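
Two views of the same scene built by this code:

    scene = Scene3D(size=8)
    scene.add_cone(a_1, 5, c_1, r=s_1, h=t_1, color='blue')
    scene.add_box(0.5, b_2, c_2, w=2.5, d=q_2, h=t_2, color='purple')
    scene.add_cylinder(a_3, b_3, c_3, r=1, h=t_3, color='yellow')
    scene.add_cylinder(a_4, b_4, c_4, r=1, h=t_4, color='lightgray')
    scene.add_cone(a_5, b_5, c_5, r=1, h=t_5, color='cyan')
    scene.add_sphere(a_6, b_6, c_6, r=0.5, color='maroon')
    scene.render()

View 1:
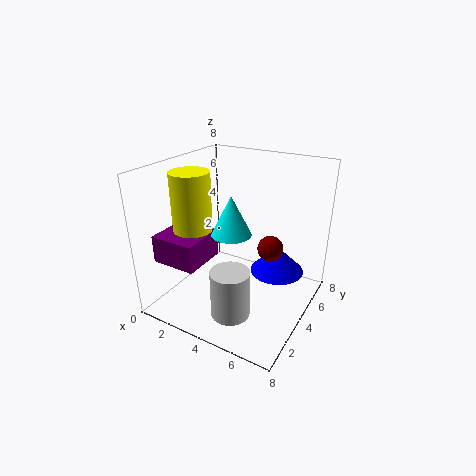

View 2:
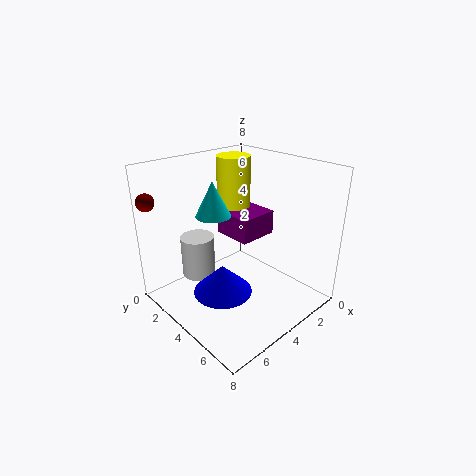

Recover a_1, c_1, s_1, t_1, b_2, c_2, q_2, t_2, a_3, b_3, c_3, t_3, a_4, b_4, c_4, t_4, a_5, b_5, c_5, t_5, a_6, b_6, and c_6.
a_1 = 6; c_1 = 2; s_1 = 1.5; t_1 = 1.5; b_2 = 1; c_2 = 3; q_2 = 2.5; t_2 = 1.5; a_3 = 2.5; b_3 = 2; c_3 = 5; t_3 = 3; a_4 = 5; b_4 = 1.5; c_4 = 1; t_4 = 2.5; a_5 = 4.5; b_5 = 2.5; c_5 = 5; t_5 = 2; a_6 = 7.5; b_6 = 0.5; c_6 = 6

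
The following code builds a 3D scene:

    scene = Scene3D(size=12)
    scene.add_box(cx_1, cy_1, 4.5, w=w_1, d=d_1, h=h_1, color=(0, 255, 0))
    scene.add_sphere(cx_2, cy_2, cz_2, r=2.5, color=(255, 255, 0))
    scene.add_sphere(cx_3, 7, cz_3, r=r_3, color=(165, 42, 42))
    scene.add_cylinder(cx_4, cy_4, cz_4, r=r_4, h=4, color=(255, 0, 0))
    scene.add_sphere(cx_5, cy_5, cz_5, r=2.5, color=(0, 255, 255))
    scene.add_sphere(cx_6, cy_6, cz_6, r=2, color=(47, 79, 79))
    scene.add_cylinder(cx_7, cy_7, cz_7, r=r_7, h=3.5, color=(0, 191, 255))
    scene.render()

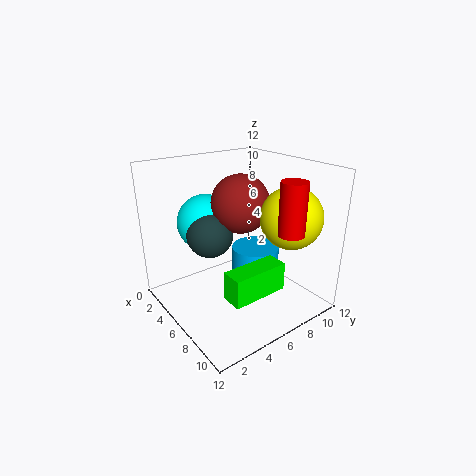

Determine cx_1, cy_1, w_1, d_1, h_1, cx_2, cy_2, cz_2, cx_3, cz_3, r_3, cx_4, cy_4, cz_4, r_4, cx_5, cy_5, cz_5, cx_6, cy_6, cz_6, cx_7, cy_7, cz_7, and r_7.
cx_1 = 10.5; cy_1 = 1.5; w_1 = 1.5; d_1 = 4; h_1 = 2; cx_2 = 9; cy_2 = 9; cz_2 = 8; cx_3 = 5; cz_3 = 8.5; r_3 = 2.5; cx_4 = 10.5; cy_4 = 7.5; cz_4 = 7.5; r_4 = 1; cx_5 = 2.5; cy_5 = 5; cz_5 = 6.5; cx_6 = 4; cy_6 = 4.5; cz_6 = 6; cx_7 = 6.5; cy_7 = 7.5; cz_7 = 1.5; r_7 = 2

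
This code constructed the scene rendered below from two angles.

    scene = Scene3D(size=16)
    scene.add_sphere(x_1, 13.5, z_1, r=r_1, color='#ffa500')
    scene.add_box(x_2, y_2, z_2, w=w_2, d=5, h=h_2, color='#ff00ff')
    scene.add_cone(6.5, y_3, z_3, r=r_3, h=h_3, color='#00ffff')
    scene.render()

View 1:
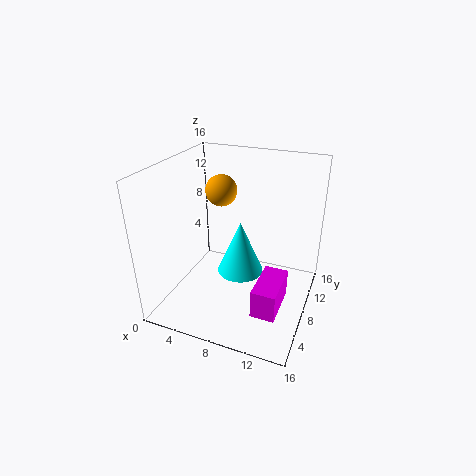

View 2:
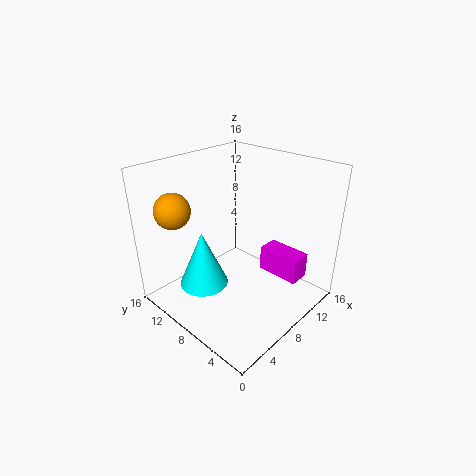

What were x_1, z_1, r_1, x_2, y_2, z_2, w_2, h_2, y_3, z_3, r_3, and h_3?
x_1 = 3.5; z_1 = 11; r_1 = 2; x_2 = 11.5; y_2 = 2.5; z_2 = 2.5; w_2 = 2.5; h_2 = 3; y_3 = 12.5; z_3 = 0.5; r_3 = 3; h_3 = 7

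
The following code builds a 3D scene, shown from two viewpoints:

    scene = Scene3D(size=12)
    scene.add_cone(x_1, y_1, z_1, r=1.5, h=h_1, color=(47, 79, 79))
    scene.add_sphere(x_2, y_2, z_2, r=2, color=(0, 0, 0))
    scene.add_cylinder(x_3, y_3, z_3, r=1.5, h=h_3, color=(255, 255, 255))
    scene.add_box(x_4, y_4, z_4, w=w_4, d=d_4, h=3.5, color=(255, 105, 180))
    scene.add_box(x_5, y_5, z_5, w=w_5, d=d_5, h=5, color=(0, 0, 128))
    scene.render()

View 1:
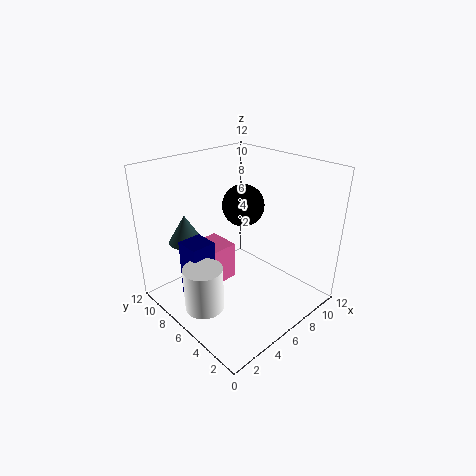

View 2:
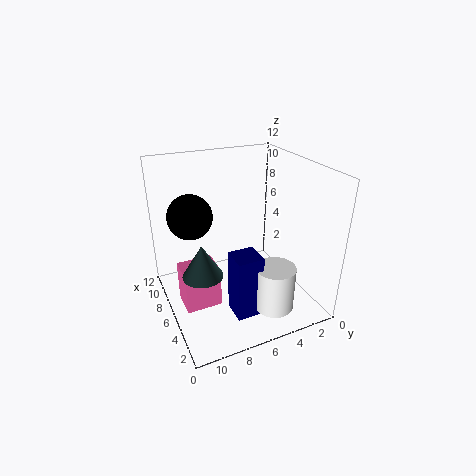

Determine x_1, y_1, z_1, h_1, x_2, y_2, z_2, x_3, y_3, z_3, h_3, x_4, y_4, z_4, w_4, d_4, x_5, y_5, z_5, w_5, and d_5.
x_1 = 3.5, y_1 = 10, z_1 = 5, h_1 = 2.5, x_2 = 9.5, y_2 = 9, z_2 = 7, x_3 = 1.5, y_3 = 5, z_3 = 2, h_3 = 3.5, x_4 = 5, y_4 = 8, z_4 = 0.5, w_4 = 2.5, d_4 = 3, x_5 = 1.5, y_5 = 6, z_5 = 1.5, w_5 = 2, d_5 = 2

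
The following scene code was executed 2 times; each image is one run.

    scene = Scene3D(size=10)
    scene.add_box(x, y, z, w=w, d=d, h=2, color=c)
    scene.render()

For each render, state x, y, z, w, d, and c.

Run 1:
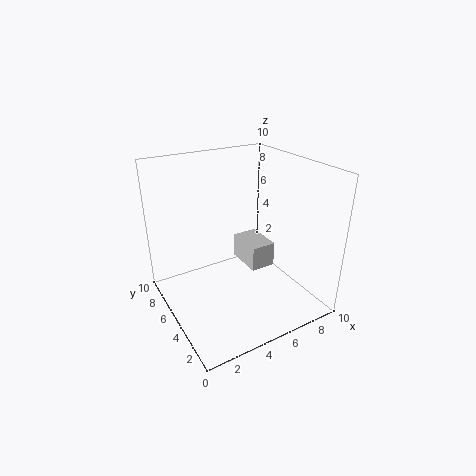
x = 7
y = 6
z = 1
w = 2
d = 3
c = 'lightgray'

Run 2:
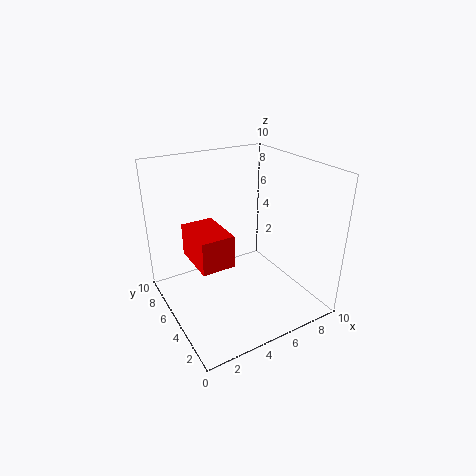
x = 1
y = 2
z = 5
w = 2
d = 3
c = 'red'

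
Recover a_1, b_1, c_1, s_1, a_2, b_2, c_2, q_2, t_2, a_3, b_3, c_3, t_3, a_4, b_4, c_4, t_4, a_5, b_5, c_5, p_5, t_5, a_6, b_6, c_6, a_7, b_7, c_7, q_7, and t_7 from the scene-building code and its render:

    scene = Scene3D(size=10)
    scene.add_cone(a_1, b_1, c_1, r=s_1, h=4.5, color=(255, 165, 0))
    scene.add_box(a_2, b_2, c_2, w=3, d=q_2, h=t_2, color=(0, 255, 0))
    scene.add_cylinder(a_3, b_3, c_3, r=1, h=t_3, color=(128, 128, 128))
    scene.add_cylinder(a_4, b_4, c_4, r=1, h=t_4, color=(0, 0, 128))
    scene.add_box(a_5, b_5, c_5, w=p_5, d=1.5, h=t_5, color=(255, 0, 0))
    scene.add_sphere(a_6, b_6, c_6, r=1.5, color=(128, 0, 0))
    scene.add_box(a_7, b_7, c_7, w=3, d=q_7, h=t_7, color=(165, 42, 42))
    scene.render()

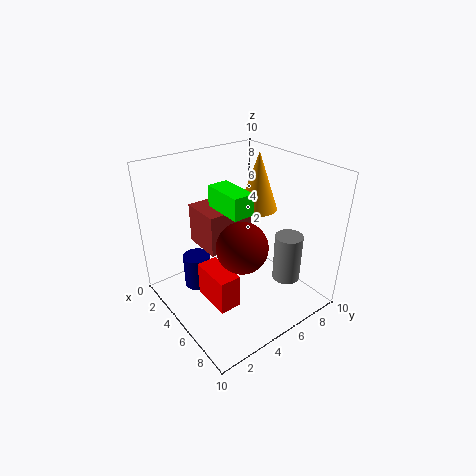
a_1 = 3
b_1 = 8.5
c_1 = 5.5
s_1 = 1.5
a_2 = 3
b_2 = 4
c_2 = 7
q_2 = 1.5
t_2 = 1.5
a_3 = 7
b_3 = 8
c_3 = 1.5
t_3 = 3.5
a_4 = 2.5
b_4 = 3
c_4 = 0.5
t_4 = 2.5
a_5 = 3.5
b_5 = 2.5
c_5 = 0.5
p_5 = 3
t_5 = 2.5
a_6 = 8
b_6 = 3
c_6 = 6.5
a_7 = 1
b_7 = 3.5
c_7 = 3.5
q_7 = 3.5
t_7 = 3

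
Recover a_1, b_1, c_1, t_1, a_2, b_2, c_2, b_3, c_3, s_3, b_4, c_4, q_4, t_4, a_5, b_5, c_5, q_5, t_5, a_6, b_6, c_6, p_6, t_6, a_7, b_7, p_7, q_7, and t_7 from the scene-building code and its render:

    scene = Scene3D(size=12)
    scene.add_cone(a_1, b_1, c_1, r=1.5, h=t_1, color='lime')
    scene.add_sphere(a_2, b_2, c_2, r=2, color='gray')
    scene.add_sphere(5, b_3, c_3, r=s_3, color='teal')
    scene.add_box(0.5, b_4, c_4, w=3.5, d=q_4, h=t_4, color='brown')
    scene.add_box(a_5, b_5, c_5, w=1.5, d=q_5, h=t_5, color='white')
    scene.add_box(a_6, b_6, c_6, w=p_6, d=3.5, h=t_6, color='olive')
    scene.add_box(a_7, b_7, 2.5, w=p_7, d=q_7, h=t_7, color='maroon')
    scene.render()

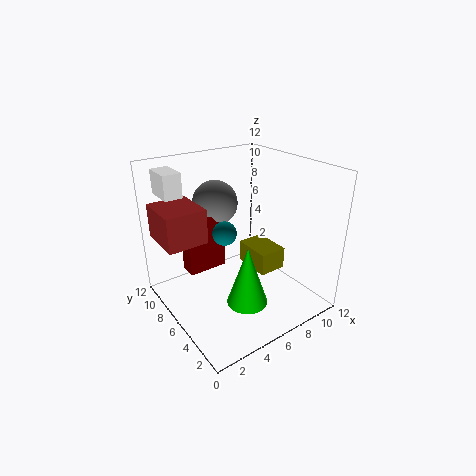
a_1 = 4
b_1 = 2
c_1 = 3
t_1 = 4.5
a_2 = 6
b_2 = 9.5
c_2 = 8
b_3 = 6.5
c_3 = 6.5
s_3 = 1
b_4 = 7.5
c_4 = 5.5
q_4 = 4
t_4 = 3
a_5 = 1
b_5 = 8.5
c_5 = 9.5
q_5 = 2.5
t_5 = 2
a_6 = 8
b_6 = 5
c_6 = 2
p_6 = 2.5
t_6 = 2
a_7 = 2.5
b_7 = 8
p_7 = 3.5
q_7 = 1.5
t_7 = 5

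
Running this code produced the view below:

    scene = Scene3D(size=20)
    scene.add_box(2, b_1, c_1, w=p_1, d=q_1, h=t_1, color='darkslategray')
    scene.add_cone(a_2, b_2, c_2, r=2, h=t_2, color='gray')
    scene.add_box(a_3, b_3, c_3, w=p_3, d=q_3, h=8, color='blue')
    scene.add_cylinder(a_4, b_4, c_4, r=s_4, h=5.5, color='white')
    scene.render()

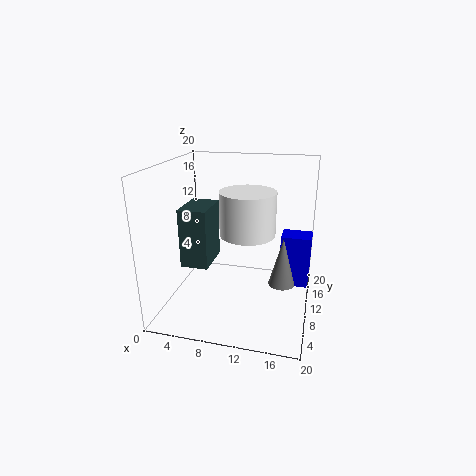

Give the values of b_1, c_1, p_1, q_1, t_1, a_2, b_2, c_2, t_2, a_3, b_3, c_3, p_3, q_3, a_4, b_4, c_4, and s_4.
b_1 = 8; c_1 = 5.5; p_1 = 4; q_1 = 6; t_1 = 8.5; a_2 = 16; b_2 = 13.5; c_2 = 1.5; t_2 = 7.5; a_3 = 15.5; b_3 = 14; c_3 = 1; p_3 = 4.5; q_3 = 3.5; a_4 = 12; b_4 = 7; c_4 = 12; s_4 = 3.5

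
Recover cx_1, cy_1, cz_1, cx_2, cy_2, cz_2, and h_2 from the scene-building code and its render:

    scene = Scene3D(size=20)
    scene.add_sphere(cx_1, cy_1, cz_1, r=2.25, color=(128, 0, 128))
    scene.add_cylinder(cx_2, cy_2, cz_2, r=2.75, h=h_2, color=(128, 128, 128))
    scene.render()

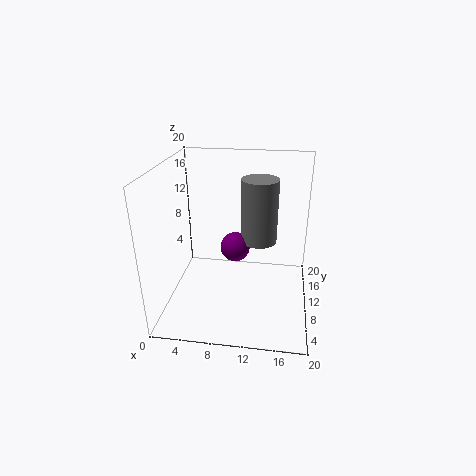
cx_1 = 9; cy_1 = 13.75; cz_1 = 6.5; cx_2 = 12.5; cy_2 = 15; cz_2 = 7.25; h_2 = 9.75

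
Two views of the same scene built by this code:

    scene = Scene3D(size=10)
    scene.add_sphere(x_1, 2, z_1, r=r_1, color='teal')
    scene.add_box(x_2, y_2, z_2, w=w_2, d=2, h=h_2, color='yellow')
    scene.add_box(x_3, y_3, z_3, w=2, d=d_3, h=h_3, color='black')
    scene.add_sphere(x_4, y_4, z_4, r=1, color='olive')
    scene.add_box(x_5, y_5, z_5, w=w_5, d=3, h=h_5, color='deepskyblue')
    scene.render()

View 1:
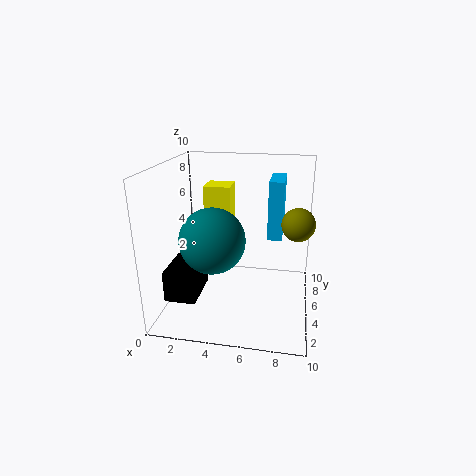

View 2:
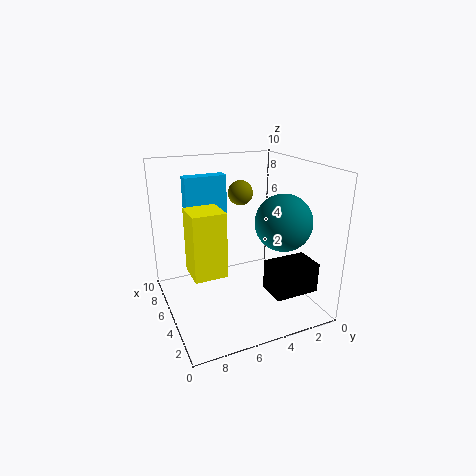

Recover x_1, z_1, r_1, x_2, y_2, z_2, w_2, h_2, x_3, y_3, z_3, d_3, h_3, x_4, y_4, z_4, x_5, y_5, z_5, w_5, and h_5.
x_1 = 4, z_1 = 6, r_1 = 2, x_2 = 2, y_2 = 7, z_2 = 4, w_2 = 2, h_2 = 4, x_3 = 1, y_3 = 1, z_3 = 2, d_3 = 3, h_3 = 2, x_4 = 9, y_4 = 3, z_4 = 7, x_5 = 7, y_5 = 5, z_5 = 5, w_5 = 1, h_5 = 4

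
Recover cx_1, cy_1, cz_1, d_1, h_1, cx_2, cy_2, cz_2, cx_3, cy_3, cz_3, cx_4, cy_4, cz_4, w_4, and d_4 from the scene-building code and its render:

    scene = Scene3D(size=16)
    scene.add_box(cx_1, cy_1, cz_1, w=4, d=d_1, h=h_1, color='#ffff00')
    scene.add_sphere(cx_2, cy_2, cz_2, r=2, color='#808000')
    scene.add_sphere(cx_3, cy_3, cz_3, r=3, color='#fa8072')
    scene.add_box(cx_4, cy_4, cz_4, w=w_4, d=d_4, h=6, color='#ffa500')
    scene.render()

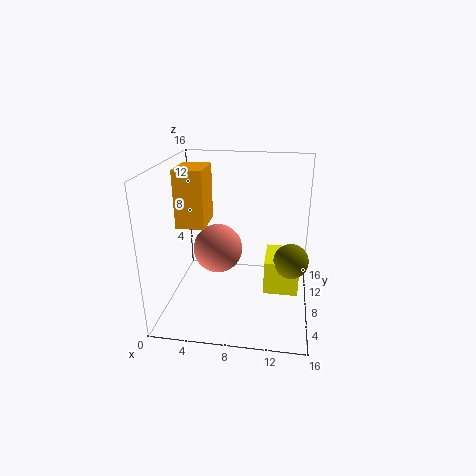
cx_1 = 11; cy_1 = 8; cz_1 = 1; d_1 = 5; h_1 = 4; cx_2 = 14; cy_2 = 9; cz_2 = 5; cx_3 = 5; cy_3 = 11; cz_3 = 5; cx_4 = 2; cy_4 = 5; cz_4 = 10; w_4 = 3; d_4 = 4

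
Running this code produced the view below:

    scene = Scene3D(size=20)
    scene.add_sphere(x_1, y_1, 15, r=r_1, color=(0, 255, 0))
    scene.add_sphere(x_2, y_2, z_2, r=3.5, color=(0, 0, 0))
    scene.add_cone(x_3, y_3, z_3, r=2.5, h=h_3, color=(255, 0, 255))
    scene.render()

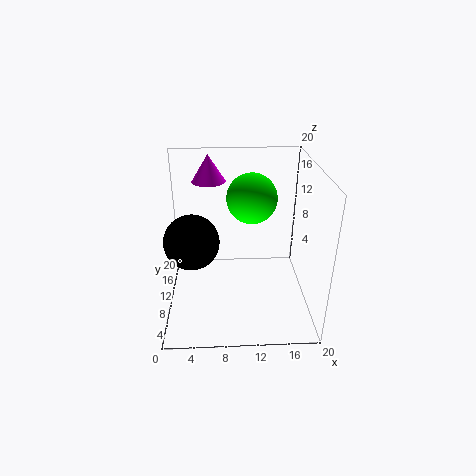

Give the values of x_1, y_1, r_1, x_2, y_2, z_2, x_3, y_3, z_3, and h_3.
x_1 = 12, y_1 = 12, r_1 = 3.5, x_2 = 4, y_2 = 6.5, z_2 = 11.5, x_3 = 6, y_3 = 16.5, z_3 = 16, h_3 = 4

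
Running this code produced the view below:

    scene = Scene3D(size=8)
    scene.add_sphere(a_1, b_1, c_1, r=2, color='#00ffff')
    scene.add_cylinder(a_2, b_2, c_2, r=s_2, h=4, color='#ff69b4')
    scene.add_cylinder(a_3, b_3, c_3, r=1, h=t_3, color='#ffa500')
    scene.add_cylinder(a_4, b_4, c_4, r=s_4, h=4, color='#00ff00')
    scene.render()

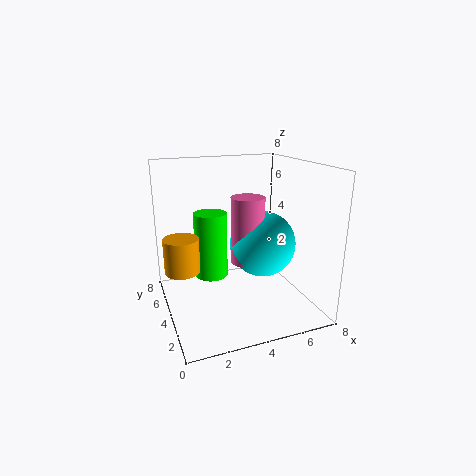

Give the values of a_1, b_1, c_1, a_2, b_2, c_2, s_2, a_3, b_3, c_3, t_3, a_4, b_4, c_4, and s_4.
a_1 = 6
b_1 = 5
c_1 = 3
a_2 = 5
b_2 = 5
c_2 = 2
s_2 = 1
a_3 = 1
b_3 = 5
c_3 = 2
t_3 = 2
a_4 = 3
b_4 = 6
c_4 = 1
s_4 = 1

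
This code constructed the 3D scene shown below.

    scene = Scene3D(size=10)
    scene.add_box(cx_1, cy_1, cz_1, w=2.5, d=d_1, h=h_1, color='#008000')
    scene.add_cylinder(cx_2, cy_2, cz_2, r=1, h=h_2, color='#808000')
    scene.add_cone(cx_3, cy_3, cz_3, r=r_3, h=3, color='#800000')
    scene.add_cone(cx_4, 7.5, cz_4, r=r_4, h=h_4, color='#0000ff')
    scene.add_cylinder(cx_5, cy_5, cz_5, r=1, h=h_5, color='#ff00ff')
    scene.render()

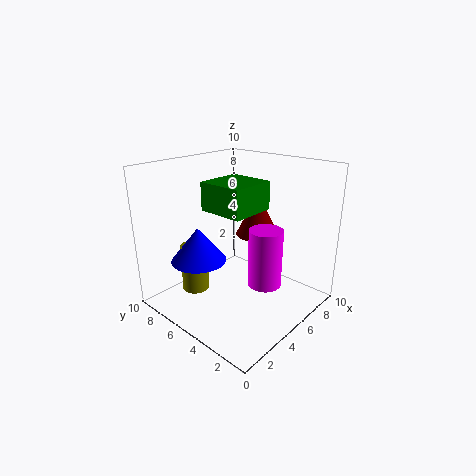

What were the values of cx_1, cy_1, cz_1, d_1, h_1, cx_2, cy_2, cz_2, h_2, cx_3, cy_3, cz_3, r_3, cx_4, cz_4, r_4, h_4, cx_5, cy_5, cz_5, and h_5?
cx_1 = 0.5
cy_1 = 1
cz_1 = 8.5
d_1 = 2.5
h_1 = 1.5
cx_2 = 3.5
cy_2 = 8
cz_2 = 0.5
h_2 = 3.5
cx_3 = 6.5
cy_3 = 4.5
cz_3 = 5
r_3 = 1.5
cx_4 = 3.5
cz_4 = 3
r_4 = 2
h_4 = 2.5
cx_5 = 3.5
cy_5 = 1.5
cz_5 = 3.5
h_5 = 3.5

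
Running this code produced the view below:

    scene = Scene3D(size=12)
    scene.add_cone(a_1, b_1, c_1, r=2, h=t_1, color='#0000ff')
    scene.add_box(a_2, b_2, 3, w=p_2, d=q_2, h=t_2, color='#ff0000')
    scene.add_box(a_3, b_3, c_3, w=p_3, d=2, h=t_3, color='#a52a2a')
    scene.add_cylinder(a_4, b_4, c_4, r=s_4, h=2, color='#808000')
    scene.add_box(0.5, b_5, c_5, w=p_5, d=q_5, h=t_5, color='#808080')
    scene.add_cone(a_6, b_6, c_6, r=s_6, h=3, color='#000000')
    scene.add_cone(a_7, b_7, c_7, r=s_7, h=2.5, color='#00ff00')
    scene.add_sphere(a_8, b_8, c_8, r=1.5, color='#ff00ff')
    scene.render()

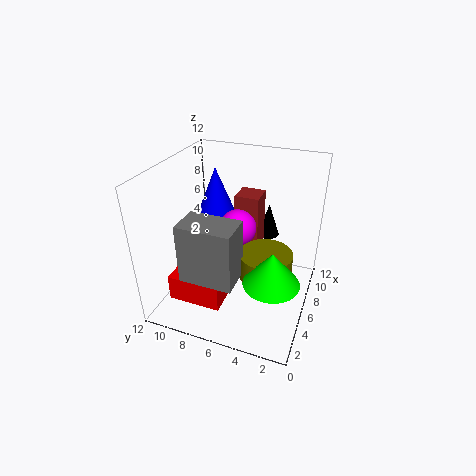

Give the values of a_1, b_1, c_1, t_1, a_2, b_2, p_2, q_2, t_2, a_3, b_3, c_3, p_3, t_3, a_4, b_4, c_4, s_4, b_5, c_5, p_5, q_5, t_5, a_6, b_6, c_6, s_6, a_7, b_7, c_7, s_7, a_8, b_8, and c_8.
a_1 = 9.5
b_1 = 9.5
c_1 = 5.5
t_1 = 5
a_2 = 0.5
b_2 = 5.5
p_2 = 3
q_2 = 4
t_2 = 2
a_3 = 6.5
b_3 = 4.5
c_3 = 4
p_3 = 2
t_3 = 5.5
a_4 = 4
b_4 = 3
c_4 = 4.5
s_4 = 2
b_5 = 4.5
c_5 = 5
p_5 = 2.5
q_5 = 4
t_5 = 4.5
a_6 = 10
b_6 = 4.5
c_6 = 4.5
s_6 = 1
a_7 = 2
b_7 = 2
c_7 = 5.5
s_7 = 2
a_8 = 6
b_8 = 6
c_8 = 7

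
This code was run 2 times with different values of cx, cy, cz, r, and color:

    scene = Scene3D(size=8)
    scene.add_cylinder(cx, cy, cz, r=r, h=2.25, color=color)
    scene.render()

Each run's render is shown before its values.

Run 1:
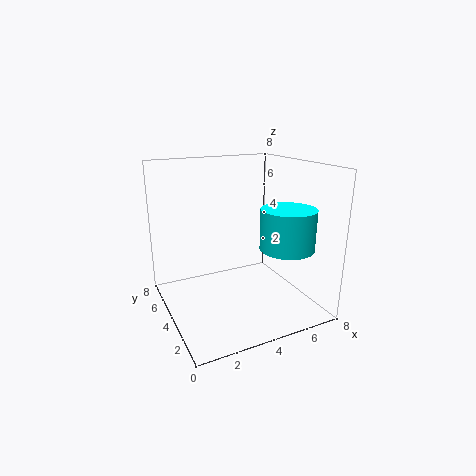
cx = 6.25; cy = 2.5; cz = 3.5; r = 1.5; color = 'cyan'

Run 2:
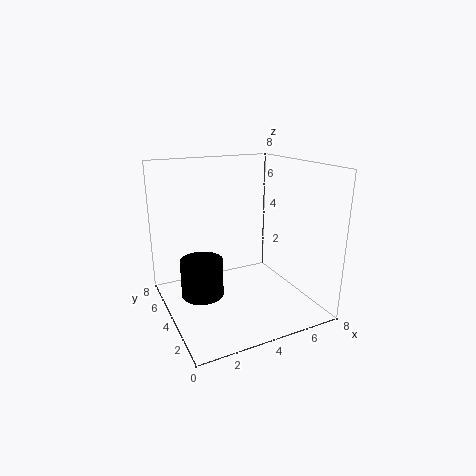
cx = 2.25; cy = 5.25; cz = 0.25; r = 1.25; color = 'black'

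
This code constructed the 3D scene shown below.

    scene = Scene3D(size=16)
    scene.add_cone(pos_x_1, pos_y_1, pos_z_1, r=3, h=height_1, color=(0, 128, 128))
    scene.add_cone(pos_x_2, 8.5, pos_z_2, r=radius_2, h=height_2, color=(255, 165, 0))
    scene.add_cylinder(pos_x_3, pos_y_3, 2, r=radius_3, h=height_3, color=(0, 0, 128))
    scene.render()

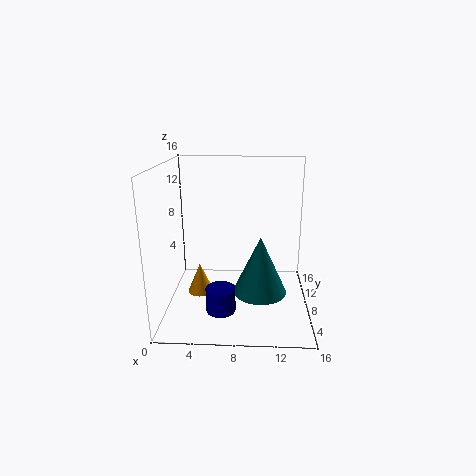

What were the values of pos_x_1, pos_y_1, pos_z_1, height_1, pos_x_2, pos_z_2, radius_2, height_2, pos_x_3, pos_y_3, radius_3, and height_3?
pos_x_1 = 10.5, pos_y_1 = 7, pos_z_1 = 2, height_1 = 6.5, pos_x_2 = 3.5, pos_z_2 = 1, radius_2 = 1.5, height_2 = 3.5, pos_x_3 = 6.5, pos_y_3 = 3, radius_3 = 1.5, height_3 = 2.5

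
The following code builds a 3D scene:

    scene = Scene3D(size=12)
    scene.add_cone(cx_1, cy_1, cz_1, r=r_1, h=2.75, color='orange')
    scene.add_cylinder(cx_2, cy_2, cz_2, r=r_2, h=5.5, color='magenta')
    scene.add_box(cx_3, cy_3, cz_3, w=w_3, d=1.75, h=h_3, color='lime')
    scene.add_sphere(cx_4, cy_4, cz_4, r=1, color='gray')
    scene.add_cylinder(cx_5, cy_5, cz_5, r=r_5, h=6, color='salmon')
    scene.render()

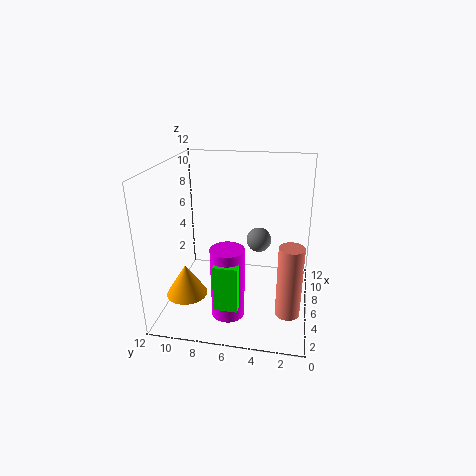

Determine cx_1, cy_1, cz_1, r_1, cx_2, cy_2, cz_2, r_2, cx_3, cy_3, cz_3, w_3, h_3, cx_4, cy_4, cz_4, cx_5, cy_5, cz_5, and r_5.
cx_1 = 4.5, cy_1 = 10.25, cz_1 = 1, r_1 = 1.75, cx_2 = 2, cy_2 = 6, cz_2 = 1.5, r_2 = 1.25, cx_3 = 0.5, cy_3 = 5, cz_3 = 2.75, w_3 = 2.25, h_3 = 3.5, cx_4 = 6, cy_4 = 4.25, cz_4 = 6, cx_5 = 4, cy_5 = 1.5, cz_5 = 0.5, r_5 = 1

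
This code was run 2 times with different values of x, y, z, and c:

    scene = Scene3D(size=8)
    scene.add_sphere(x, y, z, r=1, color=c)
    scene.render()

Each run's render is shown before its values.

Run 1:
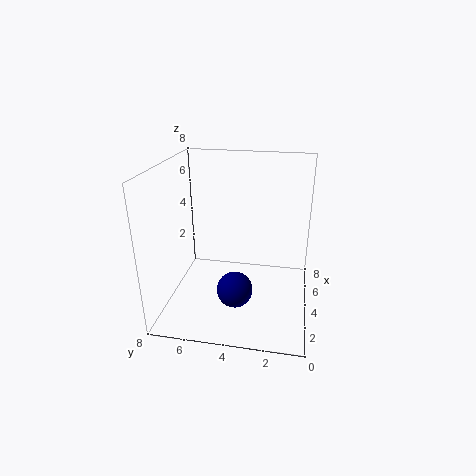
x = 3, y = 4, z = 1.25, c = 'navy'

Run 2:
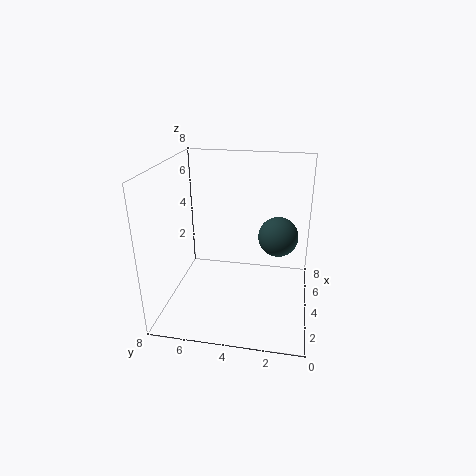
x = 3, y = 1.75, z = 4.75, c = 'darkslategray'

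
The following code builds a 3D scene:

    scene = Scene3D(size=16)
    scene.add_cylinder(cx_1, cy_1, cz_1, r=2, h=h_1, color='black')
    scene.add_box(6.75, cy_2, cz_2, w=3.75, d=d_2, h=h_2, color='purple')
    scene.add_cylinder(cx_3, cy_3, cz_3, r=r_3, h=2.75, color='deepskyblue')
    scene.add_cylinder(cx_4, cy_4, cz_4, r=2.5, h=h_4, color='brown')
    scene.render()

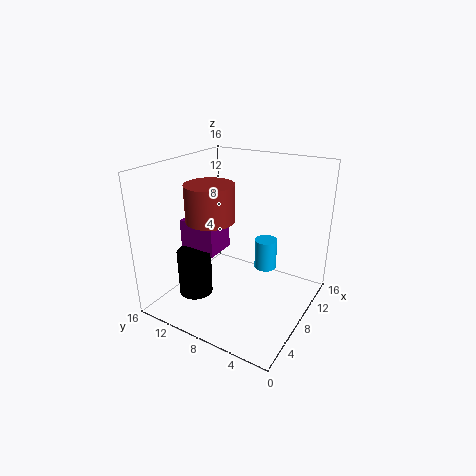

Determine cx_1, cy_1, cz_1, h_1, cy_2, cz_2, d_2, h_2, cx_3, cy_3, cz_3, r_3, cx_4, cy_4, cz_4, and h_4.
cx_1 = 6.25; cy_1 = 13; cz_1 = 0.25; h_1 = 5.5; cy_2 = 10.75; cz_2 = 5.25; d_2 = 4.5; h_2 = 3.75; cx_3 = 4.25; cy_3 = 2.75; cz_3 = 8; r_3 = 1; cx_4 = 4.75; cy_4 = 9.25; cz_4 = 11; h_4 = 3.75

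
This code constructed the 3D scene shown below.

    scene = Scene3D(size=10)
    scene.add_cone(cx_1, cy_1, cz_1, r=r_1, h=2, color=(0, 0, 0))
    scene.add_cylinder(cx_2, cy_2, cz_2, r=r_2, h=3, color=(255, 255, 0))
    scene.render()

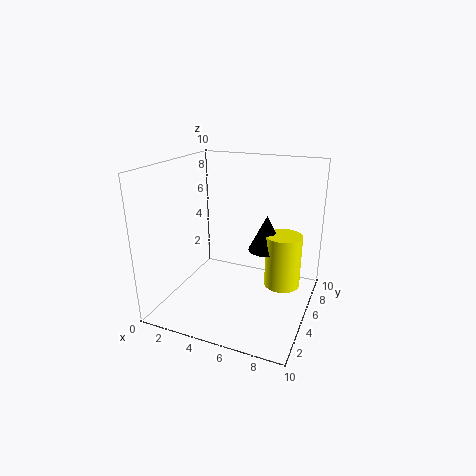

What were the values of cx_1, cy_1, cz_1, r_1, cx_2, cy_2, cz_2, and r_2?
cx_1 = 8, cy_1 = 2, cz_1 = 6, r_1 = 1, cx_2 = 9, cy_2 = 2, cz_2 = 4, r_2 = 1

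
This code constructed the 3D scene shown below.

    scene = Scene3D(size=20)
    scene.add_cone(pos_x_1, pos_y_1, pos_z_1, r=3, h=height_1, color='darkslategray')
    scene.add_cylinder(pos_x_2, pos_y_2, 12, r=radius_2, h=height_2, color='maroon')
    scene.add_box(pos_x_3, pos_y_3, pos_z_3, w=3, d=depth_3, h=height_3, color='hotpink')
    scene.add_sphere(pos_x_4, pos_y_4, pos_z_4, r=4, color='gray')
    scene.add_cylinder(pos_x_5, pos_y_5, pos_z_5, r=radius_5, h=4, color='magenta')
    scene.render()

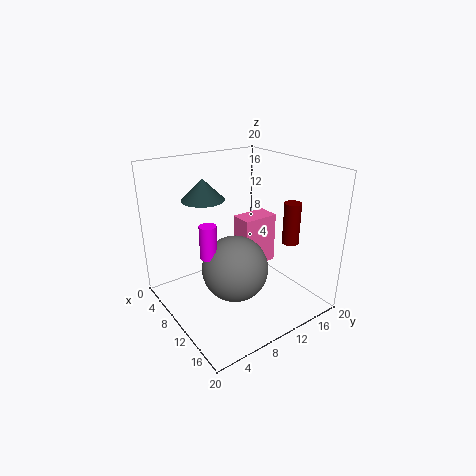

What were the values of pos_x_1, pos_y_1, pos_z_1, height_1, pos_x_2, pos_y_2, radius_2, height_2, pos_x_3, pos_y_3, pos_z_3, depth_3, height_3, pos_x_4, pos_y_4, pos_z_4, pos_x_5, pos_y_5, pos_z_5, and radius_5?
pos_x_1 = 6; pos_y_1 = 7; pos_z_1 = 15; height_1 = 3; pos_x_2 = 18; pos_y_2 = 12; radius_2 = 1; height_2 = 5; pos_x_3 = 9; pos_y_3 = 10; pos_z_3 = 6; depth_3 = 5; height_3 = 7; pos_x_4 = 15; pos_y_4 = 6; pos_z_4 = 9; pos_x_5 = 14; pos_y_5 = 3; pos_z_5 = 11; radius_5 = 1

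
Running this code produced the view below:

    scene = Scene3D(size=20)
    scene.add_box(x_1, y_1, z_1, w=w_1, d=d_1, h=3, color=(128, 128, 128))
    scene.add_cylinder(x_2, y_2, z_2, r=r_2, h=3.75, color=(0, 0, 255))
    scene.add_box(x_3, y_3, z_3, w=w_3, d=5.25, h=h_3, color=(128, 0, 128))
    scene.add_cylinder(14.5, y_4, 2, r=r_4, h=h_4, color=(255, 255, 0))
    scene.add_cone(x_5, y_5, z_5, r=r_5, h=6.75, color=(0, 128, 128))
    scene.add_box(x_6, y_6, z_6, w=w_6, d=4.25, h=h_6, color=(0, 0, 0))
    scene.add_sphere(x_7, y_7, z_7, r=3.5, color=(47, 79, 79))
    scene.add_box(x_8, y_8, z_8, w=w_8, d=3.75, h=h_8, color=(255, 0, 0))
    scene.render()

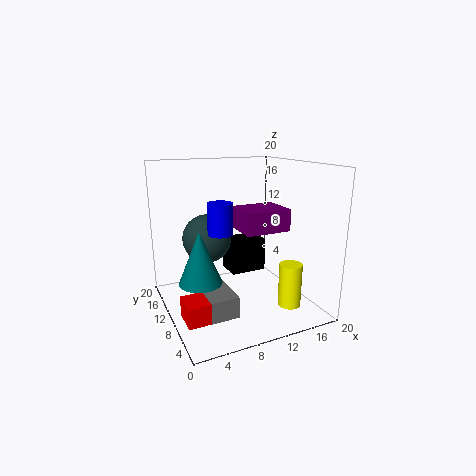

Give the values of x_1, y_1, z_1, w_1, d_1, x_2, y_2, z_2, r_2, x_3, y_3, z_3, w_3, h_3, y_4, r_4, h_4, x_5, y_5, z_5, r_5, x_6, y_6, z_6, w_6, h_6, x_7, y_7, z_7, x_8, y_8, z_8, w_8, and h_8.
x_1 = 4
y_1 = 5.75
z_1 = 0.25
w_1 = 4.25
d_1 = 6.75
x_2 = 5.5
y_2 = 5.25
z_2 = 12.5
r_2 = 1.5
x_3 = 9.75
y_3 = 6.25
z_3 = 11.25
w_3 = 6.25
h_3 = 3
y_4 = 3.5
r_4 = 1.5
h_4 = 5.75
x_5 = 3.5
y_5 = 7.25
z_5 = 5.75
r_5 = 2.75
x_6 = 11.25
y_6 = 14.5
z_6 = 2.25
w_6 = 5.75
h_6 = 5.25
x_7 = 6.75
y_7 = 13.75
z_7 = 9.25
x_8 = 1
y_8 = 4.75
z_8 = 1
w_8 = 3
h_8 = 2.75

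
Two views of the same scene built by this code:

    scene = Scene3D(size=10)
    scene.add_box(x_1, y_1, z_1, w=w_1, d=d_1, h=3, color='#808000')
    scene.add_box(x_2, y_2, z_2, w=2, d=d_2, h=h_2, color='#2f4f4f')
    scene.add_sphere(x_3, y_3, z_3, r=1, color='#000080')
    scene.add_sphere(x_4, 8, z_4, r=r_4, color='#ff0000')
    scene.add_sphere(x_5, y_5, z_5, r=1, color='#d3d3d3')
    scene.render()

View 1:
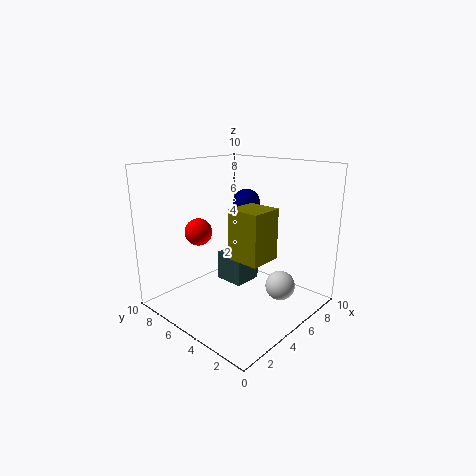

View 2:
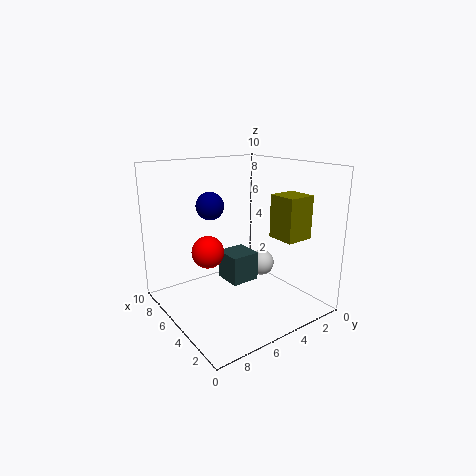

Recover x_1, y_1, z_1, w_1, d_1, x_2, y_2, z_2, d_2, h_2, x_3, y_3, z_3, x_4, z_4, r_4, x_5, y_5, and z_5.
x_1 = 2
y_1 = 1
z_1 = 5
w_1 = 2
d_1 = 2
x_2 = 4
y_2 = 4
z_2 = 2
d_2 = 2
h_2 = 2
x_3 = 7
y_3 = 6
z_3 = 7
x_4 = 4
z_4 = 5
r_4 = 1
x_5 = 6
y_5 = 2
z_5 = 2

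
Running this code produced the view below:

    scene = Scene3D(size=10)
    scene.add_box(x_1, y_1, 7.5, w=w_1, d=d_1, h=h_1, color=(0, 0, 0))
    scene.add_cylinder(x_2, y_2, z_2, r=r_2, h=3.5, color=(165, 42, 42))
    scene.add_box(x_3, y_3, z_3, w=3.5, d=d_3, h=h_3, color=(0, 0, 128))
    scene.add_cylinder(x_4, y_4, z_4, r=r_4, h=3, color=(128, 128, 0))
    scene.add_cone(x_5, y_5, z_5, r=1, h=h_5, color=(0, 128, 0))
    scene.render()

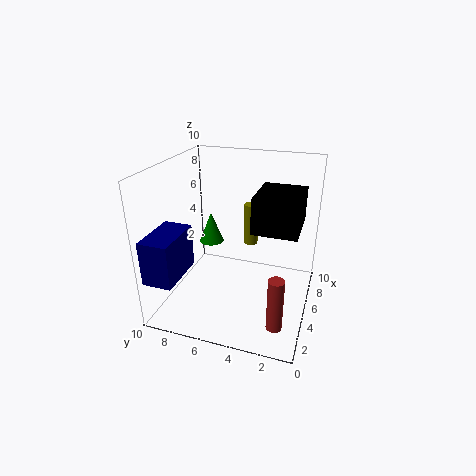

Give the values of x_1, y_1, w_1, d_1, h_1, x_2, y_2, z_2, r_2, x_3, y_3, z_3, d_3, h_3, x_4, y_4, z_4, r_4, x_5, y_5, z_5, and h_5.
x_1 = 1
y_1 = 0.5
w_1 = 3
d_1 = 2.5
h_1 = 2
x_2 = 1.5
y_2 = 1.5
z_2 = 1
r_2 = 0.5
x_3 = 0.5
y_3 = 8
z_3 = 3
d_3 = 2
h_3 = 3
x_4 = 6.5
y_4 = 4.5
z_4 = 4
r_4 = 0.5
x_5 = 8.5
y_5 = 8.5
z_5 = 2.5
h_5 = 2.5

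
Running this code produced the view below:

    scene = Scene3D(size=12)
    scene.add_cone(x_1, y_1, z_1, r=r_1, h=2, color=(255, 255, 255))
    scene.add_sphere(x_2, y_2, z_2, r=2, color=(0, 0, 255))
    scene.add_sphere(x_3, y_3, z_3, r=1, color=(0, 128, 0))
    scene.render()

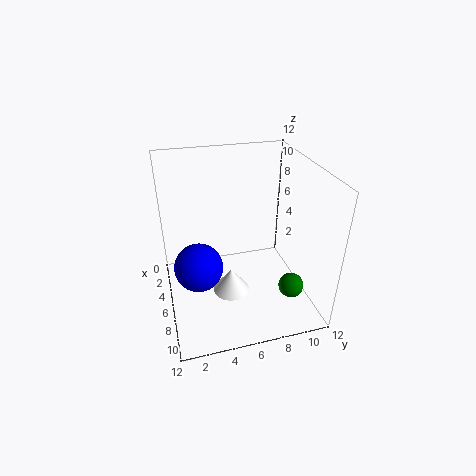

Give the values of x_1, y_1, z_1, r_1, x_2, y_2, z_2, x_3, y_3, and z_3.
x_1 = 7.5; y_1 = 5; z_1 = 2; r_1 = 1.5; x_2 = 6.5; y_2 = 2.5; z_2 = 4; x_3 = 9.5; y_3 = 9.5; z_3 = 3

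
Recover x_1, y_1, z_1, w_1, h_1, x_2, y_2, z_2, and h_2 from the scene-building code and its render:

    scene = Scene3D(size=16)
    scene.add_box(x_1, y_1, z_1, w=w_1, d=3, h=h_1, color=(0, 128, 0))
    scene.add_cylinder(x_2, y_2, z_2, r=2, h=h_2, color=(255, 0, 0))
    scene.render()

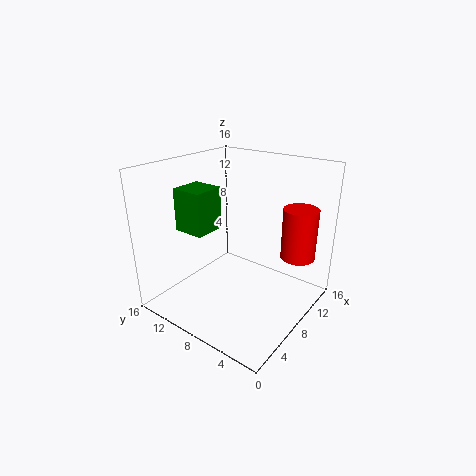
x_1 = 1
y_1 = 7
z_1 = 11
w_1 = 3
h_1 = 4
x_2 = 13
y_2 = 3
z_2 = 5
h_2 = 6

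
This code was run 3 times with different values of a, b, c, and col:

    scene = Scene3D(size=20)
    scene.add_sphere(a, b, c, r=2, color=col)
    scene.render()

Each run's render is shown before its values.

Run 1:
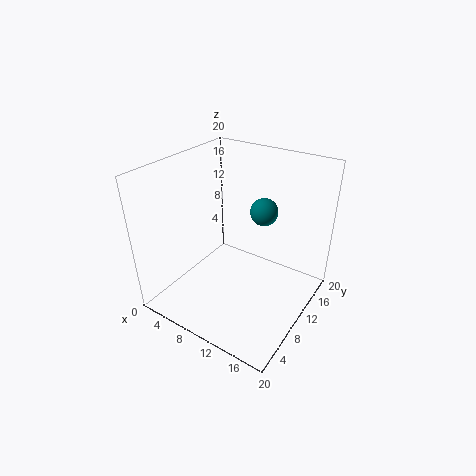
a = 11.5
b = 14.5
c = 12.5
col = 'teal'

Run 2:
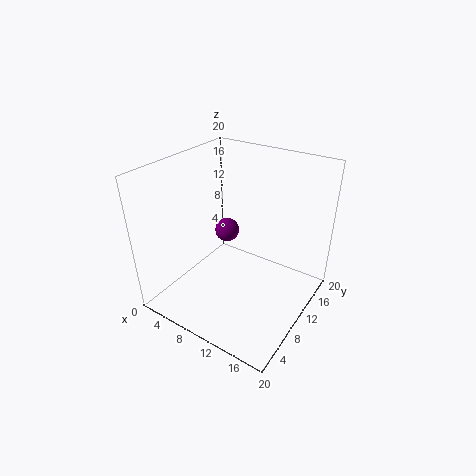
a = 3.5
b = 16.5
c = 6
col = 'purple'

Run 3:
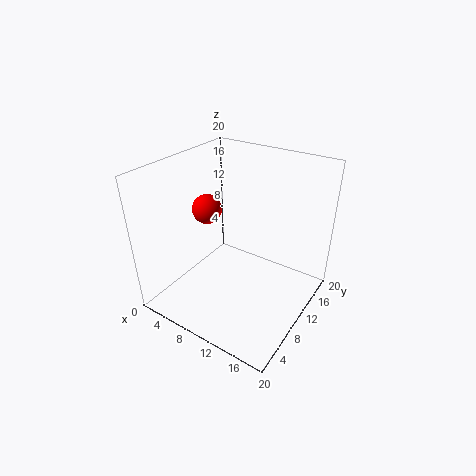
a = 6
b = 8.5
c = 14
col = 'red'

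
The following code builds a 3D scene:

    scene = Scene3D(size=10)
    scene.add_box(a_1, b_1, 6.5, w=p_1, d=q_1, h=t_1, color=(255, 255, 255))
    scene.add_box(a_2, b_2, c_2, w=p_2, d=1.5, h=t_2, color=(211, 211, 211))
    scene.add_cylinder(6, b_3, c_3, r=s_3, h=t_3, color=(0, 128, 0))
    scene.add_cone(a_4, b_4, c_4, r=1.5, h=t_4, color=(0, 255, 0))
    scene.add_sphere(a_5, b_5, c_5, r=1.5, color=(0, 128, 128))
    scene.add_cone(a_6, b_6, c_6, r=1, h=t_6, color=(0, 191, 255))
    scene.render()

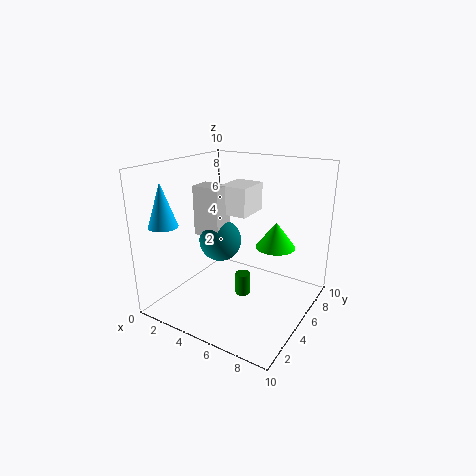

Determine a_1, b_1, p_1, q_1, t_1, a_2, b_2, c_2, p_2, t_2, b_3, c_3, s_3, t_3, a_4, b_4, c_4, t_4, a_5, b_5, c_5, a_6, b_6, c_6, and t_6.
a_1 = 3.5
b_1 = 5
p_1 = 2
q_1 = 2.5
t_1 = 2
a_2 = 2
b_2 = 4
c_2 = 5
p_2 = 2
t_2 = 3.5
b_3 = 4
c_3 = 1.5
s_3 = 0.5
t_3 = 1.5
a_4 = 6.5
b_4 = 8
c_4 = 3.5
t_4 = 2
a_5 = 3.5
b_5 = 5
c_5 = 4.5
a_6 = 1
b_6 = 2
c_6 = 6
t_6 = 3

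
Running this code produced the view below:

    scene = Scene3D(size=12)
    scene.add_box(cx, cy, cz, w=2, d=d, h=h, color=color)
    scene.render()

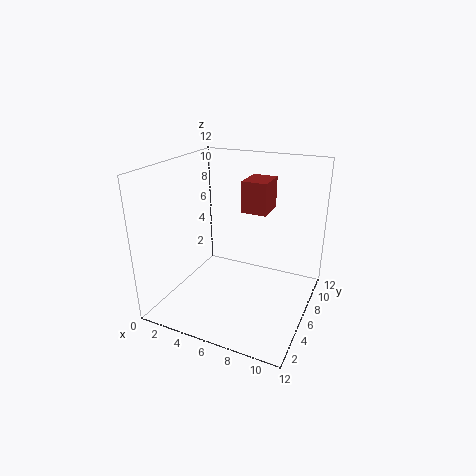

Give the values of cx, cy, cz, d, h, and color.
cx = 6.5
cy = 5.5
cz = 8.5
d = 2.5
h = 2.5
color = 'brown'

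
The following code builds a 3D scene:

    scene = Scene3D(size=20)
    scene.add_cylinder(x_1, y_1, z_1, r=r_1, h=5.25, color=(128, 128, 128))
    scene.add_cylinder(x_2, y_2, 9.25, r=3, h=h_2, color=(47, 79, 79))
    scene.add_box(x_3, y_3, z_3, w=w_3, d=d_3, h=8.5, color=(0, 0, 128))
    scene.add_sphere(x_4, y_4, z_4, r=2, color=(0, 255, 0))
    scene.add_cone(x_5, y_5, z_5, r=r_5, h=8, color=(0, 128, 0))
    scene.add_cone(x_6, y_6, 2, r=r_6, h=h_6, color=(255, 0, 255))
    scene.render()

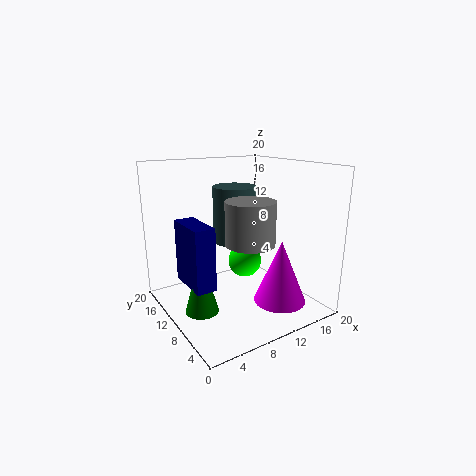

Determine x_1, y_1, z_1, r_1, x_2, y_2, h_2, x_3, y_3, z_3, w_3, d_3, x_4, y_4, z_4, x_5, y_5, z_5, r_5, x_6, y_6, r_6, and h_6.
x_1 = 8
y_1 = 4.25
z_1 = 11.25
r_1 = 3
x_2 = 10.25
y_2 = 11.25
h_2 = 7.75
x_3 = 2.5
y_3 = 7.75
z_3 = 4.25
w_3 = 2.75
d_3 = 6.5
x_4 = 7.75
y_4 = 5
z_4 = 9
x_5 = 3.75
y_5 = 9.25
z_5 = 1
r_5 = 2.25
x_6 = 13.25
y_6 = 4.5
r_6 = 3.5
h_6 = 8.5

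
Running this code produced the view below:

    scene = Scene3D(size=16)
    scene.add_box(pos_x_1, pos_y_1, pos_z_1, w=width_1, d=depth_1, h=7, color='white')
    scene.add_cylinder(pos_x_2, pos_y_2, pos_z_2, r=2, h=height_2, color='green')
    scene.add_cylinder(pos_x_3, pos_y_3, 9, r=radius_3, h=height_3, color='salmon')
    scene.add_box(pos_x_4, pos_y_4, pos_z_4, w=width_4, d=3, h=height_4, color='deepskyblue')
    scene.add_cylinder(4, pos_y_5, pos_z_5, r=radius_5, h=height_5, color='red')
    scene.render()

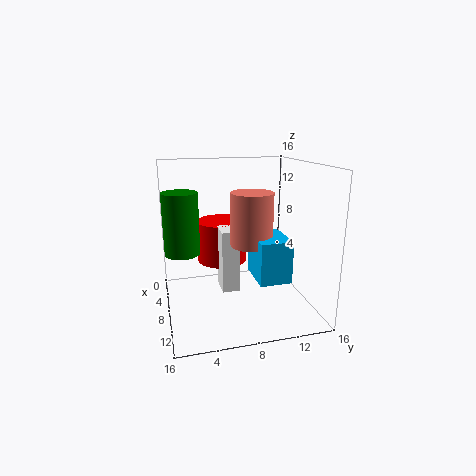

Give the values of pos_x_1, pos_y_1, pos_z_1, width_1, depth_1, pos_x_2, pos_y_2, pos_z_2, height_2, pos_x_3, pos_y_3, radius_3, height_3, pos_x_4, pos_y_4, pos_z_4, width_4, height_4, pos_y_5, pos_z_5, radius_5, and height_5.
pos_x_1 = 6, pos_y_1 = 6, pos_z_1 = 2, width_1 = 3, depth_1 = 2, pos_x_2 = 6, pos_y_2 = 2, pos_z_2 = 6, height_2 = 7, pos_x_3 = 13, pos_y_3 = 8, radius_3 = 2, height_3 = 5, pos_x_4 = 12, pos_y_4 = 8, pos_z_4 = 6, width_4 = 4, height_4 = 4, pos_y_5 = 7, pos_z_5 = 4, radius_5 = 3, height_5 = 5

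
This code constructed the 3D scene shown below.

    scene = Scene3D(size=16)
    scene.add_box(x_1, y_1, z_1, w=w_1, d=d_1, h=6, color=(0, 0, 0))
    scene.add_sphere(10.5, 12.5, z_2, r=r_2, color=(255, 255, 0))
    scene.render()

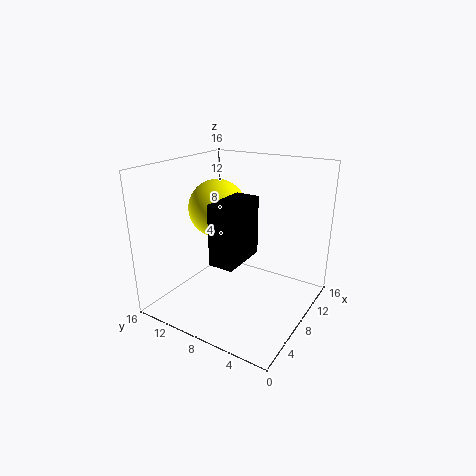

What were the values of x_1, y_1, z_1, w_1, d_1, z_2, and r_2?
x_1 = 2
y_1 = 5
z_1 = 7.5
w_1 = 5
d_1 = 2.5
z_2 = 10
r_2 = 3.5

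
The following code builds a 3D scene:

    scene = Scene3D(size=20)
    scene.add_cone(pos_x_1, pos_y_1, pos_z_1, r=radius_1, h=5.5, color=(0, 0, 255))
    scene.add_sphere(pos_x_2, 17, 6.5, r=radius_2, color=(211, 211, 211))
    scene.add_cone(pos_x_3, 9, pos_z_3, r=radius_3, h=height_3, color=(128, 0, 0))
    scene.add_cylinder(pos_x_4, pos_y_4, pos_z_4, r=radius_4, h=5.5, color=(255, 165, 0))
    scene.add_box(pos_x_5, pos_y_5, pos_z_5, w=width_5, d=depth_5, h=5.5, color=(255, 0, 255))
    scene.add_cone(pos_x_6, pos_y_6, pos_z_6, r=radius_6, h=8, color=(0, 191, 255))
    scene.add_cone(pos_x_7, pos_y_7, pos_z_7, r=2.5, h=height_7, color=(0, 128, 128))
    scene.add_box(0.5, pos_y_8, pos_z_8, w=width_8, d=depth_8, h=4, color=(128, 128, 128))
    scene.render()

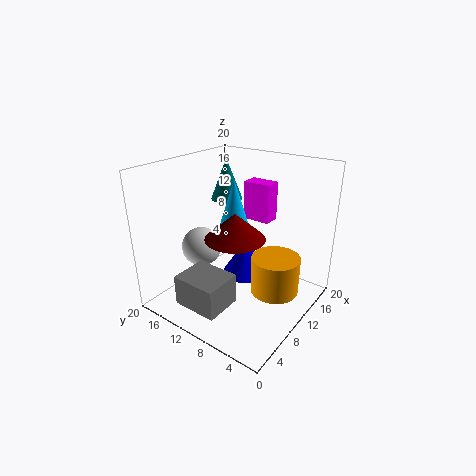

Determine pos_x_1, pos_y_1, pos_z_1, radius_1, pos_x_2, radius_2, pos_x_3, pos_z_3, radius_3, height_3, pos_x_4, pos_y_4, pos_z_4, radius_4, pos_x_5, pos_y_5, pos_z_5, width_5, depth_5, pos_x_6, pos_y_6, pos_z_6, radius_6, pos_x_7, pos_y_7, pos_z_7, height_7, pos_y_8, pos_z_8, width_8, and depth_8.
pos_x_1 = 14; pos_y_1 = 11.5; pos_z_1 = 2; radius_1 = 3.5; pos_x_2 = 10; radius_2 = 3; pos_x_3 = 8; pos_z_3 = 11; radius_3 = 4; height_3 = 3.5; pos_x_4 = 13; pos_y_4 = 5.5; pos_z_4 = 1.5; radius_4 = 3.5; pos_x_5 = 13.5; pos_y_5 = 7.5; pos_z_5 = 11.5; width_5 = 2.5; depth_5 = 4; pos_x_6 = 10.5; pos_y_6 = 11; pos_z_6 = 10; radius_6 = 2.5; pos_x_7 = 16.5; pos_y_7 = 17; pos_z_7 = 12.5; height_7 = 6.5; pos_y_8 = 7; pos_z_8 = 3.5; width_8 = 5; depth_8 = 6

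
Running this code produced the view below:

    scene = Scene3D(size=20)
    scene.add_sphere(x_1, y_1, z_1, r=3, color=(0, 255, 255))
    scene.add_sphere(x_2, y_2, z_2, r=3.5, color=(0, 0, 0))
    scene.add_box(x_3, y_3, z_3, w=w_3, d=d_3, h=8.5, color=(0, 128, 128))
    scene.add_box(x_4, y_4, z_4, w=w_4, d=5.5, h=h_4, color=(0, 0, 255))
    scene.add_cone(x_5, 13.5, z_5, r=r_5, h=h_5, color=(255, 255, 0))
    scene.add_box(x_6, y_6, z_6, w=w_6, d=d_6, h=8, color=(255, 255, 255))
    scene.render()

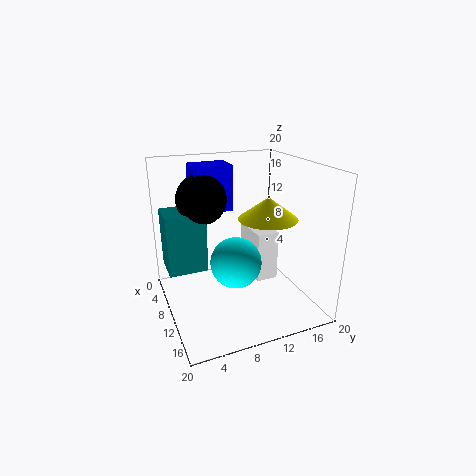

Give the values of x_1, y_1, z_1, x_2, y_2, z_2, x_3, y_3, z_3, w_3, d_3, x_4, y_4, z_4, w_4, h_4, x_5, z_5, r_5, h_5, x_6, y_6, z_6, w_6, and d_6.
x_1 = 16.5, y_1 = 7, z_1 = 10, x_2 = 6.5, y_2 = 6, z_2 = 15, x_3 = 3.5, y_3 = 0.5, z_3 = 5, w_3 = 5, d_3 = 5.5, x_4 = 3, y_4 = 5, z_4 = 13, w_4 = 4, h_4 = 6.5, x_5 = 12, z_5 = 13, r_5 = 4, h_5 = 3, x_6 = 0.5, y_6 = 14.5, z_6 = 0.5, w_6 = 7, d_6 = 3.5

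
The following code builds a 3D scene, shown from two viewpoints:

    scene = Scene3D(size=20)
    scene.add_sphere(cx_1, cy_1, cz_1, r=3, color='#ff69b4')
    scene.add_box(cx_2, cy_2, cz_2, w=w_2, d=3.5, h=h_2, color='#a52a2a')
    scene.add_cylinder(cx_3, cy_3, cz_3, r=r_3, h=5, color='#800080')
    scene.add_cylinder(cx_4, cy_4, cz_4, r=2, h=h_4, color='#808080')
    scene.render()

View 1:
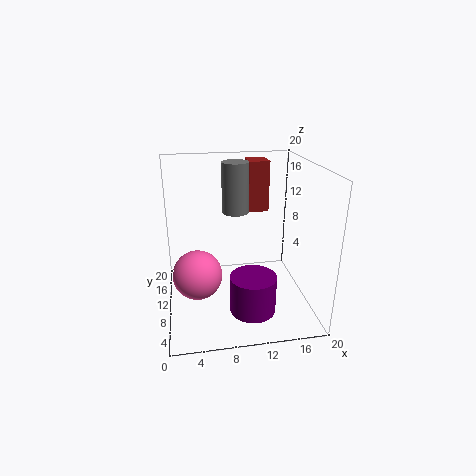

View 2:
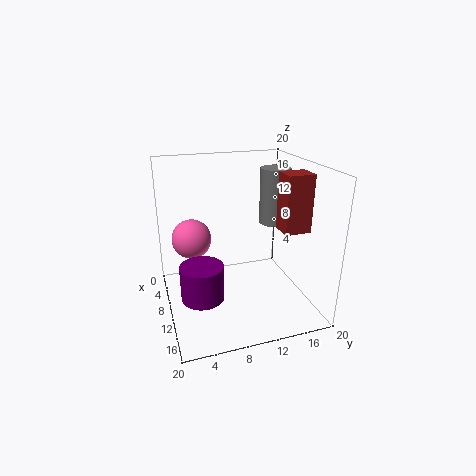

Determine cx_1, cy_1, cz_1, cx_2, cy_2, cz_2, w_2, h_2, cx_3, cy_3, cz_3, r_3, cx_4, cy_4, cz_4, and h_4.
cx_1 = 4
cy_1 = 4.5
cz_1 = 8
cx_2 = 12.5
cy_2 = 14.5
cz_2 = 12
w_2 = 3
h_2 = 7.5
cx_3 = 11
cy_3 = 4.5
cz_3 = 2
r_3 = 3
cx_4 = 10.5
cy_4 = 15
cz_4 = 12
h_4 = 7.5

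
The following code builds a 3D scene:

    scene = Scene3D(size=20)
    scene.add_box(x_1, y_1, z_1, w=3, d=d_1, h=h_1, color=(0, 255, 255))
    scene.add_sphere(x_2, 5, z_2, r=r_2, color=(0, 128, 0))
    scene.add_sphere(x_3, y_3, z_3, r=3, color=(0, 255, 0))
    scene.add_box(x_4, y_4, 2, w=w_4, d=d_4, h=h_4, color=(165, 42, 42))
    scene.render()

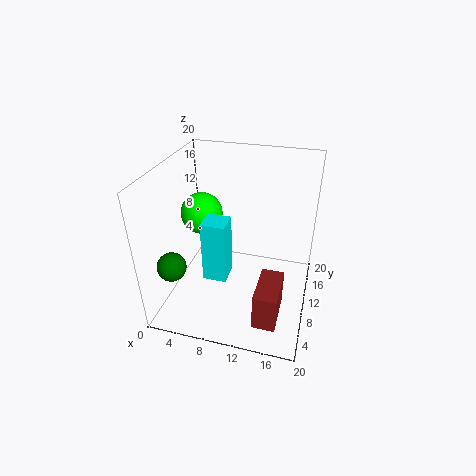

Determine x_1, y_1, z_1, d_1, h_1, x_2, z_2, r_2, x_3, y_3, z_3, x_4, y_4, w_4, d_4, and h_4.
x_1 = 7, y_1 = 4, z_1 = 7, d_1 = 3, h_1 = 8, x_2 = 2, z_2 = 7, r_2 = 2, x_3 = 4, y_3 = 12, z_3 = 12, x_4 = 14, y_4 = 2, w_4 = 3, d_4 = 6, h_4 = 5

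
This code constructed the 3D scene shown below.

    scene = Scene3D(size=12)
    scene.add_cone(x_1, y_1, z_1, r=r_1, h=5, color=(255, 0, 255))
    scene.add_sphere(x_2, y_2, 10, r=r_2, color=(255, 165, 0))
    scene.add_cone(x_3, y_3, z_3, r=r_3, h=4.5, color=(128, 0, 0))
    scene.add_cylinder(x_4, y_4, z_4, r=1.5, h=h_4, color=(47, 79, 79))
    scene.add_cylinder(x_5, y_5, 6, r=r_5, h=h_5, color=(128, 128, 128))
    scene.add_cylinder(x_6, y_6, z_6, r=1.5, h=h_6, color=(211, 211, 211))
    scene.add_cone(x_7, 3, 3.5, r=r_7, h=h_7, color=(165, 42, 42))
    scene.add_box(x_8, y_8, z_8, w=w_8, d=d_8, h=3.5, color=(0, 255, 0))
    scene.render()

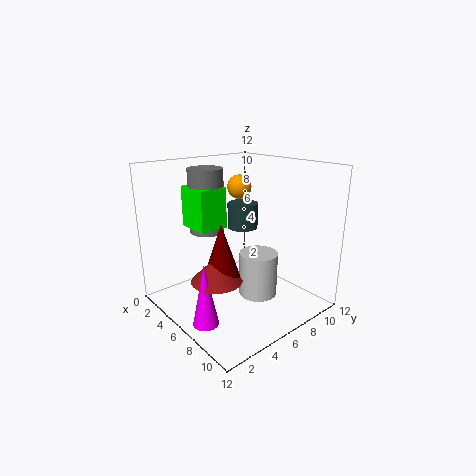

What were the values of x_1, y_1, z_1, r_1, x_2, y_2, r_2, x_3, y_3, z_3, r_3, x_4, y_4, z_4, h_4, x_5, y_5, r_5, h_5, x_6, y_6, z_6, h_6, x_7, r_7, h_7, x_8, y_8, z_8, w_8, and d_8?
x_1 = 7.5, y_1 = 1.5, z_1 = 0.5, r_1 = 1, x_2 = 5, y_2 = 7, r_2 = 1, x_3 = 7, y_3 = 3.5, z_3 = 3.5, r_3 = 1.5, x_4 = 2, y_4 = 10, z_4 = 5, h_4 = 2.5, x_5 = 3, y_5 = 5, r_5 = 1.5, h_5 = 5.5, x_6 = 8.5, y_6 = 6, z_6 = 2, h_6 = 3.5, x_7 = 7, r_7 = 2, h_7 = 2, x_8 = 1.5, y_8 = 3.5, z_8 = 6.5, w_8 = 3, d_8 = 2.5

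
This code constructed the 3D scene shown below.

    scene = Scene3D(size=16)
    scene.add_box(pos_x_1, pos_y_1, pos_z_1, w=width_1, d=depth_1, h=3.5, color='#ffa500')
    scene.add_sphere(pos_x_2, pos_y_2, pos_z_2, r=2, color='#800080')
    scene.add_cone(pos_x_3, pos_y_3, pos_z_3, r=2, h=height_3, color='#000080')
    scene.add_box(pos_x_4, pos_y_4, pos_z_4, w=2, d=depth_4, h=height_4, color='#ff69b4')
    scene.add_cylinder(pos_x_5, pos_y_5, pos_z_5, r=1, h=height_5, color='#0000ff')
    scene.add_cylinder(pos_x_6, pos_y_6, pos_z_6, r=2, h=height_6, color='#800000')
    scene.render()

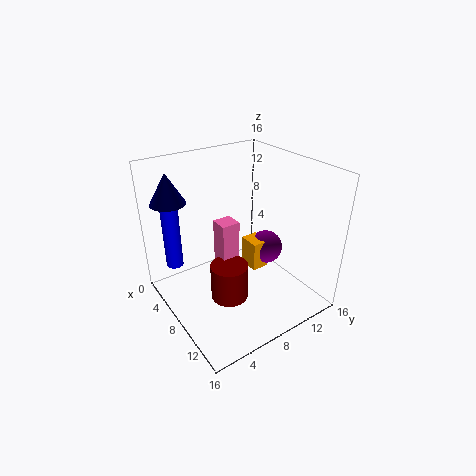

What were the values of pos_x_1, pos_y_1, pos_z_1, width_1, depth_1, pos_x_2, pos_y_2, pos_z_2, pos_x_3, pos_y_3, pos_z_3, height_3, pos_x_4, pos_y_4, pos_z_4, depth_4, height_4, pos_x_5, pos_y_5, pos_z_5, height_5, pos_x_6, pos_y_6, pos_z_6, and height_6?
pos_x_1 = 6, pos_y_1 = 10, pos_z_1 = 3, width_1 = 2.5, depth_1 = 2, pos_x_2 = 7.5, pos_y_2 = 12.5, pos_z_2 = 5, pos_x_3 = 2.5, pos_y_3 = 2.5, pos_z_3 = 11.5, height_3 = 3.5, pos_x_4 = 7, pos_y_4 = 5.5, pos_z_4 = 5, depth_4 = 2, height_4 = 5.5, pos_x_5 = 2.5, pos_y_5 = 2.5, pos_z_5 = 3.5, height_5 = 7.5, pos_x_6 = 10, pos_y_6 = 5.5, pos_z_6 = 2.5, height_6 = 4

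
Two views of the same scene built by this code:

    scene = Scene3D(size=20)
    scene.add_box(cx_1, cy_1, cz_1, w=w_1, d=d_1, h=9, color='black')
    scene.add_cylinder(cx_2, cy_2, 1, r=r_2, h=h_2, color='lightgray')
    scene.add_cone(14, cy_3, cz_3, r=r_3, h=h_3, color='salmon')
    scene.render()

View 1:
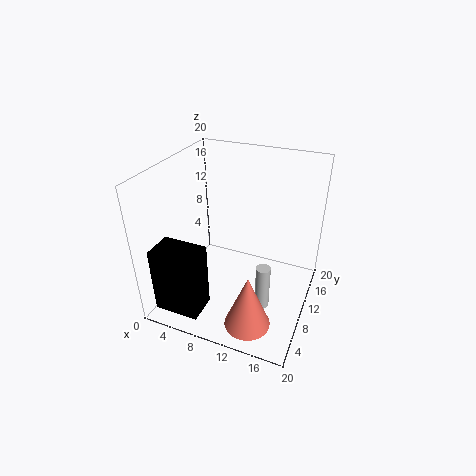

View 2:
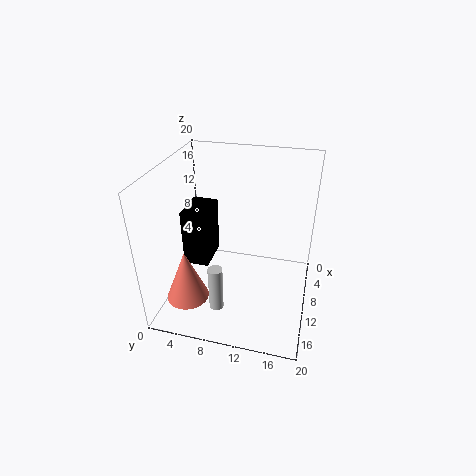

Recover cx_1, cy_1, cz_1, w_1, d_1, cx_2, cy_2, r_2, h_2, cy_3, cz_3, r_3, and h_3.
cx_1 = 2
cy_1 = 0.5
cz_1 = 2.5
w_1 = 6
d_1 = 4
cx_2 = 14.5
cy_2 = 8
r_2 = 1
h_2 = 6.5
cy_3 = 3.5
cz_3 = 1.5
r_3 = 3
h_3 = 7.5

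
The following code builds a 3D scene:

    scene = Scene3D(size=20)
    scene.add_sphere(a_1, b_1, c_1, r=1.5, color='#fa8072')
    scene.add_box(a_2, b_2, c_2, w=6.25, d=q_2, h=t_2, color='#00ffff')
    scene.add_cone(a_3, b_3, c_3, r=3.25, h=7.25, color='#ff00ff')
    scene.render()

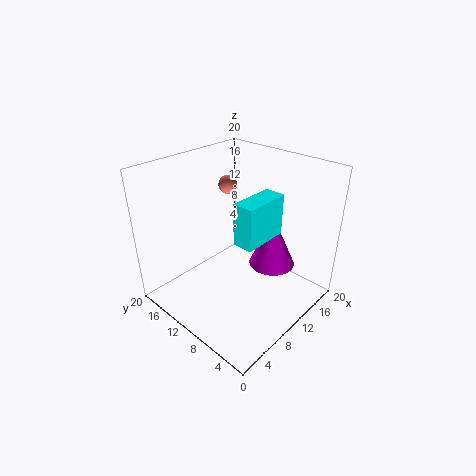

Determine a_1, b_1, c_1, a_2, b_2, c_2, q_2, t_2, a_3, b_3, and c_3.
a_1 = 16.5
b_1 = 18.25
c_1 = 13.75
a_2 = 6.75
b_2 = 5
c_2 = 11.5
q_2 = 2.75
t_2 = 5.5
a_3 = 13.75
b_3 = 6.75
c_3 = 5.5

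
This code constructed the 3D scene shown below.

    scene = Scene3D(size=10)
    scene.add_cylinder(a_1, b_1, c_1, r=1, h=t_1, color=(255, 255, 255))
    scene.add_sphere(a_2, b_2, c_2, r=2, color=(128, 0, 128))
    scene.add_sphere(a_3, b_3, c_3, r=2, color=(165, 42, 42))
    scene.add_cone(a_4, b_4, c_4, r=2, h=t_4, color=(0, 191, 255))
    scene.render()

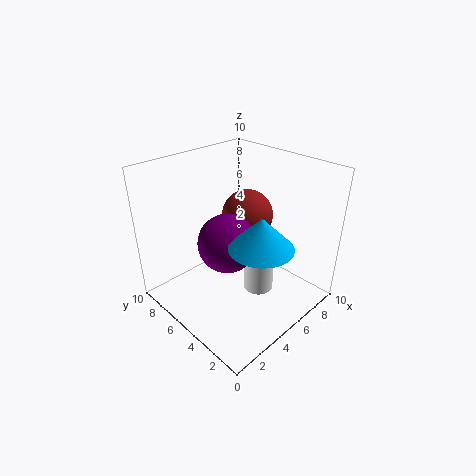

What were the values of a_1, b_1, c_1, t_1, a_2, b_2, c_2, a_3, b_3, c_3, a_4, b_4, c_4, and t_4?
a_1 = 5, b_1 = 3, c_1 = 2, t_1 = 4, a_2 = 4, b_2 = 5, c_2 = 5, a_3 = 8, b_3 = 7, c_3 = 5, a_4 = 4, b_4 = 2, c_4 = 6, t_4 = 2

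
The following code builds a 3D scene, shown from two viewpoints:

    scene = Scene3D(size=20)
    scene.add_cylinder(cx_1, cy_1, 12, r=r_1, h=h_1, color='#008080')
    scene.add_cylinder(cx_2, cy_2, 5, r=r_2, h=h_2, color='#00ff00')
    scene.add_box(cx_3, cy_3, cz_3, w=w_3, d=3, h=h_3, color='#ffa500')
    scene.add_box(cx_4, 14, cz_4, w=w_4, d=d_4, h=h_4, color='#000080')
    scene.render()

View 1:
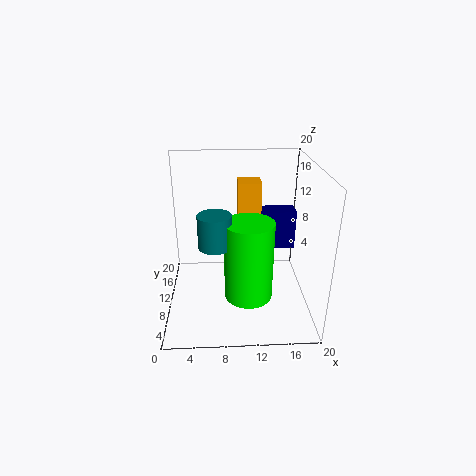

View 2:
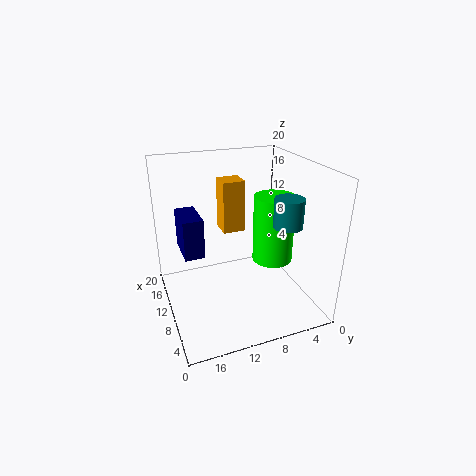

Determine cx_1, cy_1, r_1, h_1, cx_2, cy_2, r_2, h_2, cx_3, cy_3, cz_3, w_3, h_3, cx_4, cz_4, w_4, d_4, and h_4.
cx_1 = 7, cy_1 = 4, r_1 = 2, h_1 = 4, cx_2 = 11, cy_2 = 4, r_2 = 3, h_2 = 10, cx_3 = 10, cy_3 = 9, cz_3 = 11, w_3 = 3, h_3 = 7, cx_4 = 13, cz_4 = 6, w_4 = 6, d_4 = 3, h_4 = 6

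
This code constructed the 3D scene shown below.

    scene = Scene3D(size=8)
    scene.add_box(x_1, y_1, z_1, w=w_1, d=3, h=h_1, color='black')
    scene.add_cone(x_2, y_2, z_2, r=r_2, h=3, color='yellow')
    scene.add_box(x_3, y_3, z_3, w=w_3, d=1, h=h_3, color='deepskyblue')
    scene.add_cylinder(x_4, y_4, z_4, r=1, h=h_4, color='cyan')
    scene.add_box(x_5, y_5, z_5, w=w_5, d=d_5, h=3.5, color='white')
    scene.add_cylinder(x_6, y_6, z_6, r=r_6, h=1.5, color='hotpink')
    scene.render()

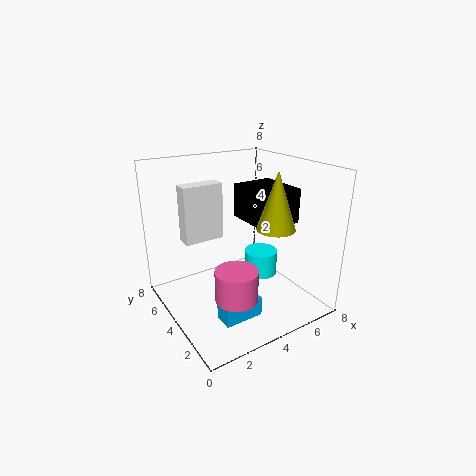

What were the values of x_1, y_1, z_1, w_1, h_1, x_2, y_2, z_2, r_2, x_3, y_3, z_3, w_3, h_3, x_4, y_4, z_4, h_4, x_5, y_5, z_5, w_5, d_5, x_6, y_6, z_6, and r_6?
x_1 = 5
y_1 = 3
z_1 = 4.5
w_1 = 2.5
h_1 = 2
x_2 = 5
y_2 = 2
z_2 = 5
r_2 = 1
x_3 = 1.5
y_3 = 1
z_3 = 1
w_3 = 2
h_3 = 1
x_4 = 6
y_4 = 4.5
z_4 = 1
h_4 = 1.5
x_5 = 2
y_5 = 6.5
z_5 = 3
w_5 = 2.5
d_5 = 1
x_6 = 2
y_6 = 1
z_6 = 2.5
r_6 = 1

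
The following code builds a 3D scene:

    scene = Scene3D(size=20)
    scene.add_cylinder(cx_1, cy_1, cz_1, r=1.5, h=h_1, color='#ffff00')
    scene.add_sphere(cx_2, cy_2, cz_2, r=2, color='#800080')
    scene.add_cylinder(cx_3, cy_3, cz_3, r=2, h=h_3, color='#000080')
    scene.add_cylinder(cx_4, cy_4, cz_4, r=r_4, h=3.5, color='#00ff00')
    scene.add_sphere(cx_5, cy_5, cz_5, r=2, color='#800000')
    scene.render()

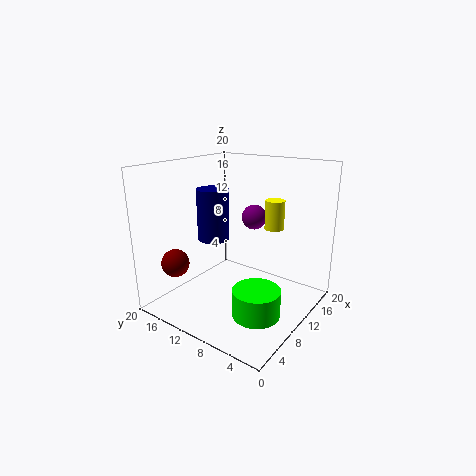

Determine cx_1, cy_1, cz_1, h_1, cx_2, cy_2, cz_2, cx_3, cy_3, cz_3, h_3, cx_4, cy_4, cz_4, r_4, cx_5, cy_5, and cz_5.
cx_1 = 17.5; cy_1 = 8.5; cz_1 = 9.5; h_1 = 4.5; cx_2 = 18; cy_2 = 12.5; cz_2 = 10.5; cx_3 = 6; cy_3 = 11; cz_3 = 11; h_3 = 6.5; cx_4 = 5.5; cy_4 = 4; cz_4 = 2.5; r_4 = 3; cx_5 = 5; cy_5 = 17.5; cz_5 = 6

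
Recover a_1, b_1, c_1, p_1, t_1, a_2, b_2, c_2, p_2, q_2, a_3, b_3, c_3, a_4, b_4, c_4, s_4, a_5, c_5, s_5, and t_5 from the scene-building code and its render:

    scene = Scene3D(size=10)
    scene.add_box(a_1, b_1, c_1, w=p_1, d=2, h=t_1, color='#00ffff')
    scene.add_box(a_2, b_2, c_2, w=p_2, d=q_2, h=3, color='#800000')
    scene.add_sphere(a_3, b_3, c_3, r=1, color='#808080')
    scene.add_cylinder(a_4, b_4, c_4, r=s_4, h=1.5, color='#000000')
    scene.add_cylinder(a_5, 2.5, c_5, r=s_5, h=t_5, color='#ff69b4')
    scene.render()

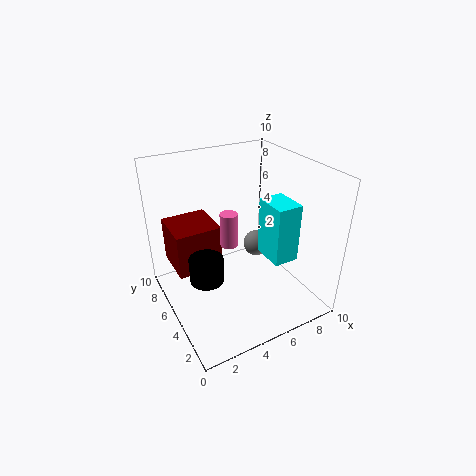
a_1 = 5; b_1 = 0.5; c_1 = 5.5; p_1 = 1.5; t_1 = 3.5; a_2 = 0.5; b_2 = 4.5; c_2 = 3.5; p_2 = 3; q_2 = 3; a_3 = 7.5; b_3 = 6.5; c_3 = 3; a_4 = 1.5; b_4 = 2.5; c_4 = 4.5; s_4 = 1; a_5 = 3; c_5 = 6.5; s_5 = 0.5; t_5 = 2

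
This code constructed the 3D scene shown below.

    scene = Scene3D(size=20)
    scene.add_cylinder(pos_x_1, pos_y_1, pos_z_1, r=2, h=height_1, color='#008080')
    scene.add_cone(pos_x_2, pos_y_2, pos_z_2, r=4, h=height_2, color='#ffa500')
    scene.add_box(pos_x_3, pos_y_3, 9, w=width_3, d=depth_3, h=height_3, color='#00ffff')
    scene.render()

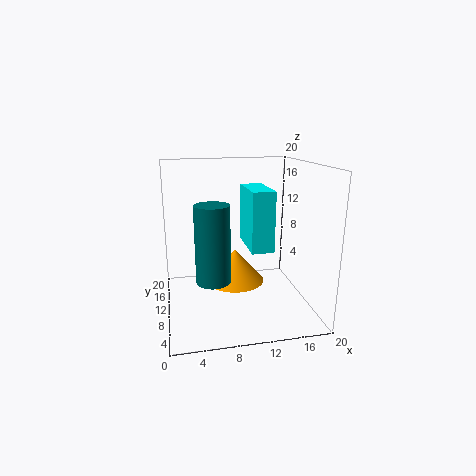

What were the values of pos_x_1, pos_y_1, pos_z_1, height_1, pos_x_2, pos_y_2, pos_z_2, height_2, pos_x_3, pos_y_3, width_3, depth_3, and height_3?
pos_x_1 = 5.5
pos_y_1 = 2.5
pos_z_1 = 7.5
height_1 = 9
pos_x_2 = 9.5
pos_y_2 = 9.5
pos_z_2 = 4
height_2 = 4.5
pos_x_3 = 11
pos_y_3 = 6
width_3 = 3
depth_3 = 7
height_3 = 8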